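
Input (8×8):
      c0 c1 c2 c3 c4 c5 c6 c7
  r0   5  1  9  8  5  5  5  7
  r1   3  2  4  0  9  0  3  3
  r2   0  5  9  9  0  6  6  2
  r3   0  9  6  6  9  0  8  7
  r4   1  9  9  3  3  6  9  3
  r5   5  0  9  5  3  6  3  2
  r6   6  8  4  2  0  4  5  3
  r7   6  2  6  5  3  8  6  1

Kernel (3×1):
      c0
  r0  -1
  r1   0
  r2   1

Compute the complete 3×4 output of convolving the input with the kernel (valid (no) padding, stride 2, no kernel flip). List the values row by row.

-5 0 -5 1
1 0 3 3
5 -5 -3 -4

Output[0,0]: The receptive field on the input at this output position is [5 / 3 / 0]. Elementwise product with the kernel and sum: 5·-1 + 0·1.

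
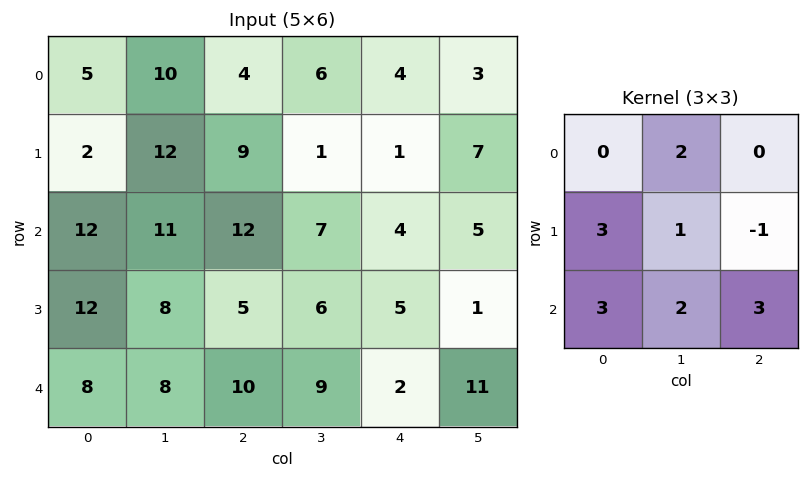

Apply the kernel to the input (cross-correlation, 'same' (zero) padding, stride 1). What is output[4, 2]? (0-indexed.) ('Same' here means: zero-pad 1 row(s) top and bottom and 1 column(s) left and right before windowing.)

35

The receptive field on the zero-padded input at this output position is [8 5 6 / 8 10 9 / 0 0 0]. Elementwise product with the kernel and sum: 5·2 + 8·3 + 10·1 + 9·-1 + 0·3 + 0·2 + 0·3.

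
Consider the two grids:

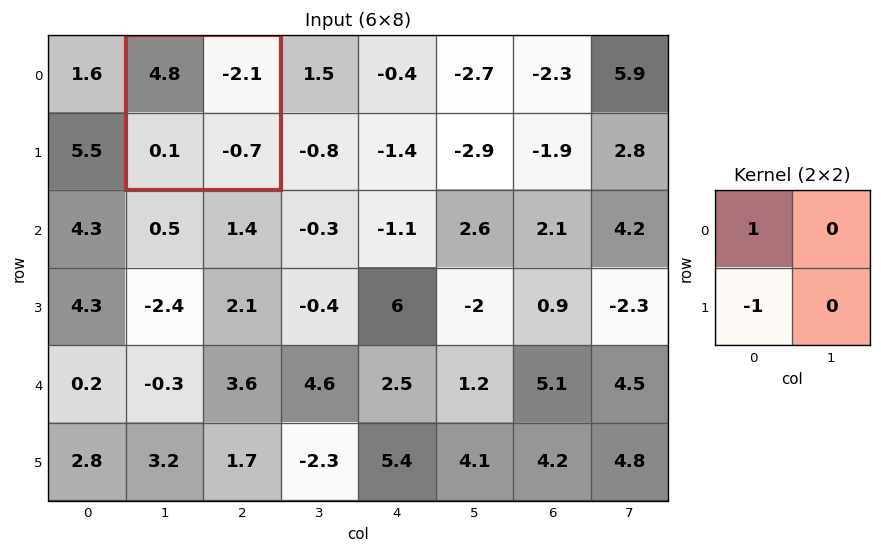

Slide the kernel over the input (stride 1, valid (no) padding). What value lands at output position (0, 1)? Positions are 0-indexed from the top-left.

4.7

The receptive field on the input at this output position is [4.8 -2.1 / 0.1 -0.7]. Elementwise product with the kernel and sum: 4.8·1 + 0.1·-1.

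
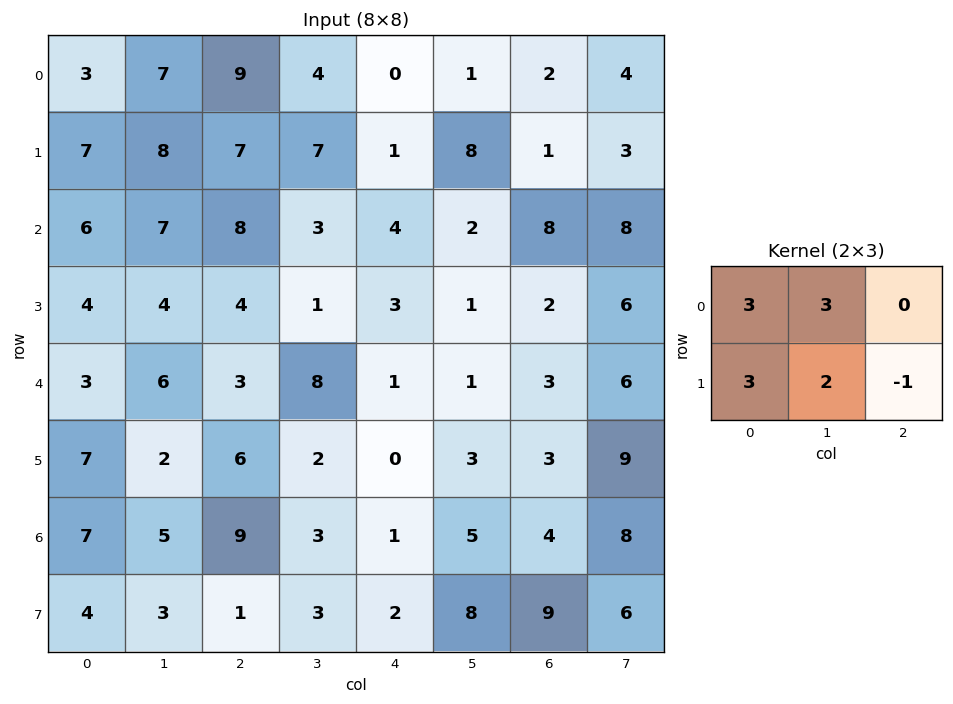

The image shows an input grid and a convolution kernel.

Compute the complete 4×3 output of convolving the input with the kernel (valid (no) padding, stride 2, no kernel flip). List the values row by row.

60 73 21
55 44 27
46 55 9
53 43 31

Output[0,0]: The receptive field on the input at this output position is [3 7 9 / 7 8 7]. Elementwise product with the kernel and sum: 3·3 + 7·3 + 7·3 + 8·2 + 7·-1.
Output[0,1]: The receptive field on the input at this output position is [9 4 0 / 7 7 1]. Elementwise product with the kernel and sum: 9·3 + 4·3 + 7·3 + 7·2 + 1·-1.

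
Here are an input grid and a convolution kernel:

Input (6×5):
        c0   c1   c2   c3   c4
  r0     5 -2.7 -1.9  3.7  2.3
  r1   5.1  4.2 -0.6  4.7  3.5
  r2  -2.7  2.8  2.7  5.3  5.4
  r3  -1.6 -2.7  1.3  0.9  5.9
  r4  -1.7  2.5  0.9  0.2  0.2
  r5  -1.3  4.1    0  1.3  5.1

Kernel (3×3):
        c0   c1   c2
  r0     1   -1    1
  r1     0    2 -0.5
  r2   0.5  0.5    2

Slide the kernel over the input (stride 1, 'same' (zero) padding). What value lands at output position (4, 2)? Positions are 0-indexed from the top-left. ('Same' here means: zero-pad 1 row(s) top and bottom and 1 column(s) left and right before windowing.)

3.25

The receptive field on the zero-padded input at this output position is [-2.7 1.3 0.9 / 2.5 0.9 0.2 / 4.1 0 1.3]. Elementwise product with the kernel and sum: -2.7·1 + 1.3·-1 + 0.9·1 + 0.9·2 + 0.2·-0.5 + 4.1·0.5 + 0·0.5 + 1.3·2.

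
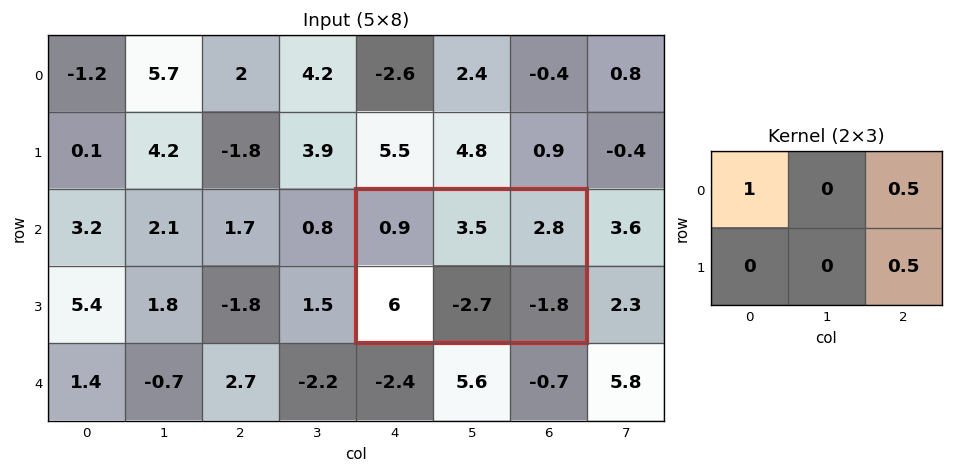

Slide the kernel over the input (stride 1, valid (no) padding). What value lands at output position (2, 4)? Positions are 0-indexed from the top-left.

The receptive field on the input at this output position is [0.9 3.5 2.8 / 6 -2.7 -1.8]. Elementwise product with the kernel and sum: 0.9·1 + 2.8·0.5 + -1.8·0.5.

1.4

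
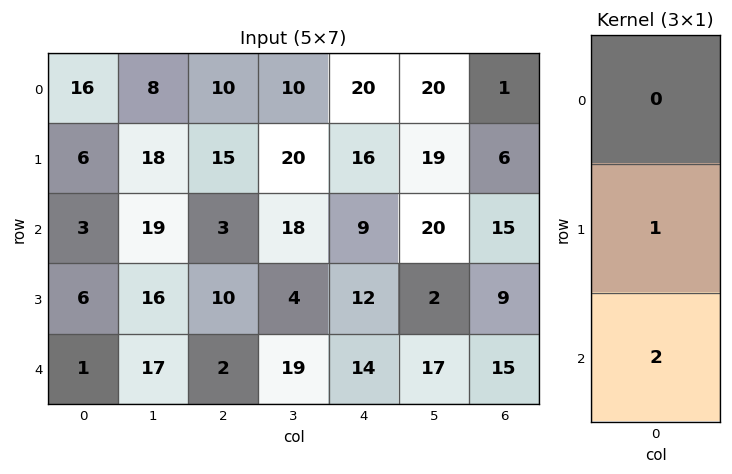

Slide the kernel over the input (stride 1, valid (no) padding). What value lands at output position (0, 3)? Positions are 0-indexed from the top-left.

The receptive field on the input at this output position is [10 / 20 / 18]. Elementwise product with the kernel and sum: 20·1 + 18·2.

56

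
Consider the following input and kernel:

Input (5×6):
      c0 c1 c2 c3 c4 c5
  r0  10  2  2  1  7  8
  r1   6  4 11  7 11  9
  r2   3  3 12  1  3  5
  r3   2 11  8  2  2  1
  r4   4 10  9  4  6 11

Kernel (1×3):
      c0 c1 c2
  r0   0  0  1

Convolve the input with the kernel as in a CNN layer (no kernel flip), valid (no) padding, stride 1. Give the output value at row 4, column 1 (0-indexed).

The receptive field on the input at this output position is [10 9 4]. Elementwise product with the kernel and sum: 4·1.

4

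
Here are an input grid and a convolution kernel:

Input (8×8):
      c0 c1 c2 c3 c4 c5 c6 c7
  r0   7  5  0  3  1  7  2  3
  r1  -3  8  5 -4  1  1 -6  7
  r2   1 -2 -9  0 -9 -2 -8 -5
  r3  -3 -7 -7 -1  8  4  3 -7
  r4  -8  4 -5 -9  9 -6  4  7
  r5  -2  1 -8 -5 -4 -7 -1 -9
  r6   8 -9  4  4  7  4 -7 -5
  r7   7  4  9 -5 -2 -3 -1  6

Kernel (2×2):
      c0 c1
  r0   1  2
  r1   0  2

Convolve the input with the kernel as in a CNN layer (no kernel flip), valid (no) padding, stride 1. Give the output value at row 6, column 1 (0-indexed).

The receptive field on the input at this output position is [-9 4 / 4 9]. Elementwise product with the kernel and sum: -9·1 + 4·2 + 9·2.

17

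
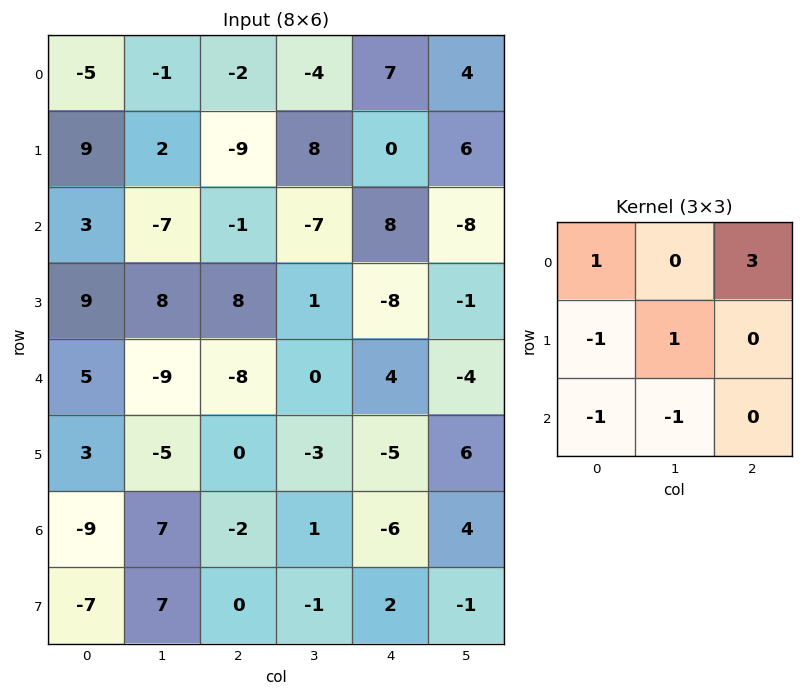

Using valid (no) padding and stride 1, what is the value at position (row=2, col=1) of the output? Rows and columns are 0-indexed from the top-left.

The receptive field on the input at this output position is [-7 -1 -7 / 8 8 1 / -9 -8 0]. Elementwise product with the kernel and sum: -7·1 + -7·3 + 8·-1 + 8·1 + -9·-1 + -8·-1.

-11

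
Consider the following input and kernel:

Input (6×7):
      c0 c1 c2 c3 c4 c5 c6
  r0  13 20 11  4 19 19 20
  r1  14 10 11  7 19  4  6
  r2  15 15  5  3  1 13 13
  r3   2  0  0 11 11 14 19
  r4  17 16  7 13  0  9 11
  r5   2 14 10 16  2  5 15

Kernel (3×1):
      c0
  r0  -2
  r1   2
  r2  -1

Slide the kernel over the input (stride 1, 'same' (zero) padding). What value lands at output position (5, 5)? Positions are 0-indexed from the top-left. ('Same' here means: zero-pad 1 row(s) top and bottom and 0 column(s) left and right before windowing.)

The receptive field on the zero-padded input at this output position is [9 / 5 / 0]. Elementwise product with the kernel and sum: 9·-2 + 5·2 + 0·-1.

-8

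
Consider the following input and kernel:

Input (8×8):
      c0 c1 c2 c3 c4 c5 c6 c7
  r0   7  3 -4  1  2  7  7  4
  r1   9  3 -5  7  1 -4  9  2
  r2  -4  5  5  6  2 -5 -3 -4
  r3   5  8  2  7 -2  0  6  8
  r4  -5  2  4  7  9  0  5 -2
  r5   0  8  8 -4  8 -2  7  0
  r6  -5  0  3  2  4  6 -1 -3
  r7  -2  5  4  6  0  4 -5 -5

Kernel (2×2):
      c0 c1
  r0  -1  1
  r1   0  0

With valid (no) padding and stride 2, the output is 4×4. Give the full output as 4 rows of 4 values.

Output[0,0]: The receptive field on the input at this output position is [7 3 / 9 3]. Elementwise product with the kernel and sum: 7·-1 + 3·1.

-4 5 5 -3
9 1 -7 -1
7 3 -9 -7
5 -1 2 -2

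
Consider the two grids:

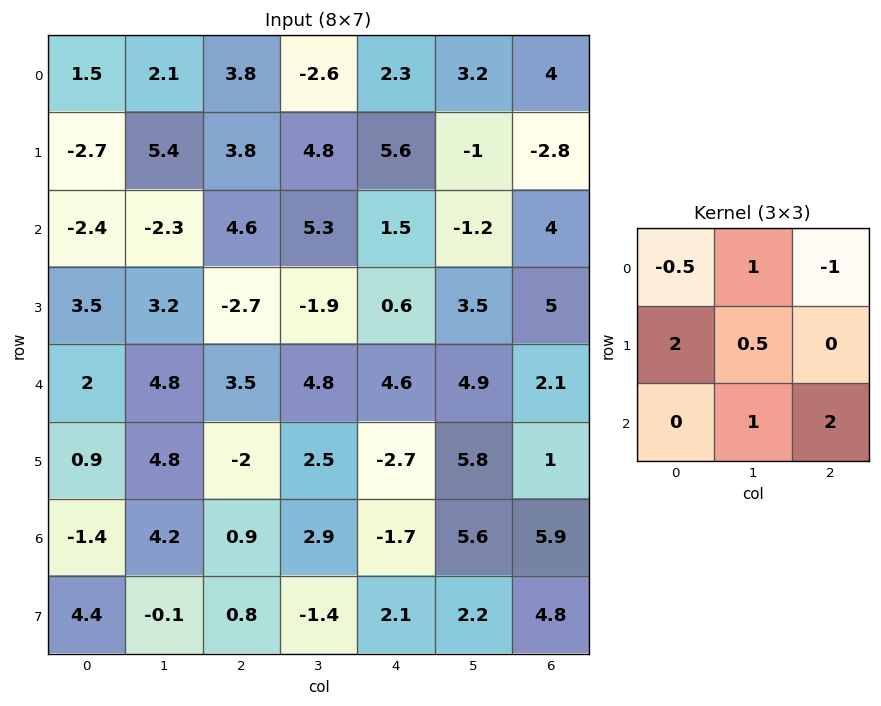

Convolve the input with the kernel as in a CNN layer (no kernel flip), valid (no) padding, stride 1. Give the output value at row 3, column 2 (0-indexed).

The receptive field on the input at this output position is [-2.7 -1.9 0.6 / 3.5 4.8 4.6 / -2 2.5 -2.7]. Elementwise product with the kernel and sum: -2.7·-0.5 + -1.9·1 + 0.6·-1 + 3.5·2 + 4.8·0.5 + 2.5·1 + -2.7·2.

5.35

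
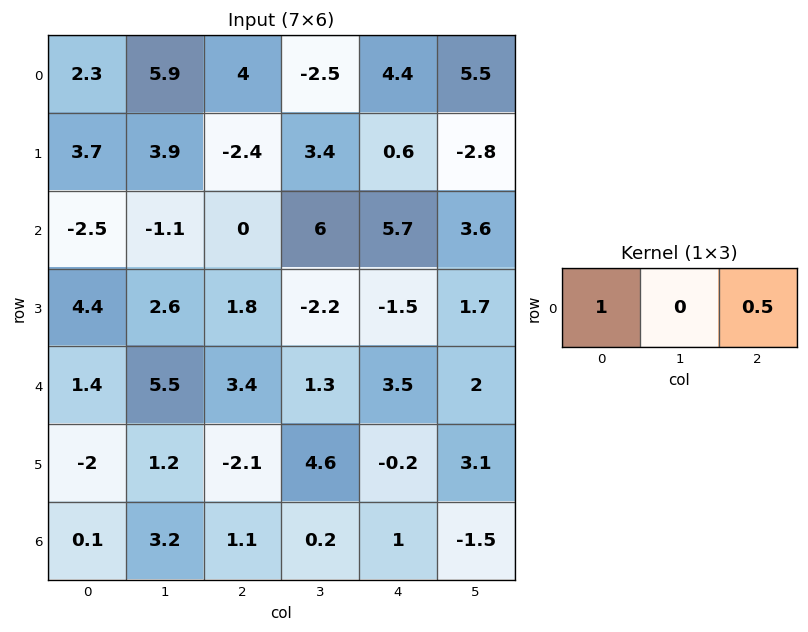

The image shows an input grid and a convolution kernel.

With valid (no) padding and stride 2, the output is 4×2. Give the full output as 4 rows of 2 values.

4.3 6.2
-2.5 2.85
3.1 5.15
0.65 1.6

Output[0,0]: The receptive field on the input at this output position is [2.3 5.9 4]. Elementwise product with the kernel and sum: 2.3·1 + 4·0.5.
Output[0,1]: The receptive field on the input at this output position is [4 -2.5 4.4]. Elementwise product with the kernel and sum: 4·1 + 4.4·0.5.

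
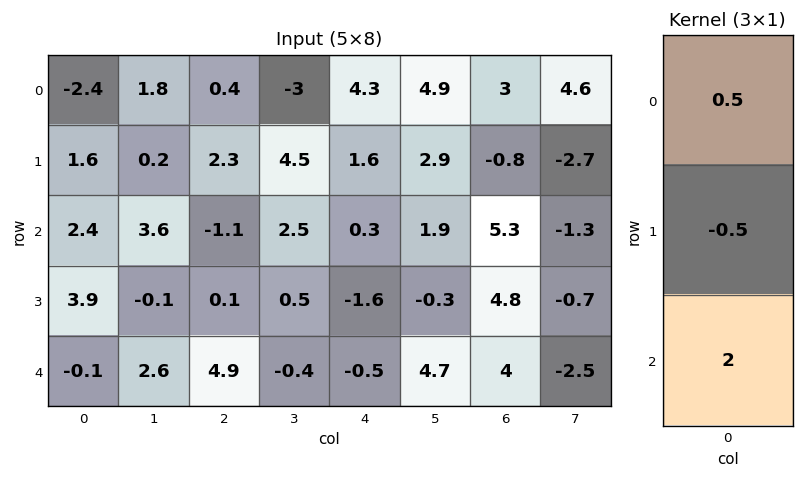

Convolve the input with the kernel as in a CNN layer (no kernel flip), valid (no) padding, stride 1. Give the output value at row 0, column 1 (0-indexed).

8

The receptive field on the input at this output position is [1.8 / 0.2 / 3.6]. Elementwise product with the kernel and sum: 1.8·0.5 + 0.2·-0.5 + 3.6·2.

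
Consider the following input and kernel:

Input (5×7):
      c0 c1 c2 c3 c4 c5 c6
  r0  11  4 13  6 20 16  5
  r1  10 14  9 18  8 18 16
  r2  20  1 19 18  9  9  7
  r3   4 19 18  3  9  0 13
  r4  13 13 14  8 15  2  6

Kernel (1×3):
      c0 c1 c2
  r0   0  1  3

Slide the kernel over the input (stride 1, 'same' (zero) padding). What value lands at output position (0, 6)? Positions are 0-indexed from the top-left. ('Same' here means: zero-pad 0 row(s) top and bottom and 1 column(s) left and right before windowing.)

5

The receptive field on the zero-padded input at this output position is [16 5 0]. Elementwise product with the kernel and sum: 5·1 + 0·3.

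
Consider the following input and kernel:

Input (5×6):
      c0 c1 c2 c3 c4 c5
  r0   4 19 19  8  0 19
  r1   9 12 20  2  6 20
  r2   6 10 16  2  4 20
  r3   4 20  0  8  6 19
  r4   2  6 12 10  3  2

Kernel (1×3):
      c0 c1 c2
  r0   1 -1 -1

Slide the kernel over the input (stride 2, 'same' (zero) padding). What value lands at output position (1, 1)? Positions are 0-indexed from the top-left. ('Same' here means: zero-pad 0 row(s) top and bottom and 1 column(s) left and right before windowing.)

-8

The receptive field on the zero-padded input at this output position is [10 16 2]. Elementwise product with the kernel and sum: 10·1 + 16·-1 + 2·-1.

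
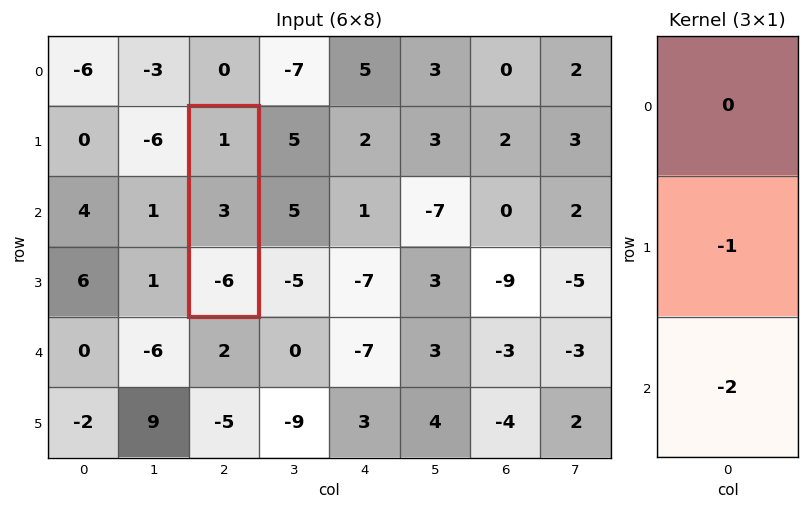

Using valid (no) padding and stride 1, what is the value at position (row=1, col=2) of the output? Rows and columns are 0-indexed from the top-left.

The receptive field on the input at this output position is [1 / 3 / -6]. Elementwise product with the kernel and sum: 3·-1 + -6·-2.

9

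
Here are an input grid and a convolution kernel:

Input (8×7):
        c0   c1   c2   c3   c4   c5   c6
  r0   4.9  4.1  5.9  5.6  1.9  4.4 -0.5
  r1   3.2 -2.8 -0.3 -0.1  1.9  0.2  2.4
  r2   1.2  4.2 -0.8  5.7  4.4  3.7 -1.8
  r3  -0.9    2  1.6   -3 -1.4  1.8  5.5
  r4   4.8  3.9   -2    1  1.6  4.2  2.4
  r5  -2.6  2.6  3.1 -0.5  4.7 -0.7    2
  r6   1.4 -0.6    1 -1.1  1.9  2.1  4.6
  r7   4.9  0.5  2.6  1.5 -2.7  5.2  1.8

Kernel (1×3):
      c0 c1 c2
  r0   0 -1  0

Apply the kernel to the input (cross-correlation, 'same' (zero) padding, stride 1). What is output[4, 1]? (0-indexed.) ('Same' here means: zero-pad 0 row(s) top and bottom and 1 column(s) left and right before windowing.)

-3.9

The receptive field on the zero-padded input at this output position is [4.8 3.9 -2]. Elementwise product with the kernel and sum: 3.9·-1.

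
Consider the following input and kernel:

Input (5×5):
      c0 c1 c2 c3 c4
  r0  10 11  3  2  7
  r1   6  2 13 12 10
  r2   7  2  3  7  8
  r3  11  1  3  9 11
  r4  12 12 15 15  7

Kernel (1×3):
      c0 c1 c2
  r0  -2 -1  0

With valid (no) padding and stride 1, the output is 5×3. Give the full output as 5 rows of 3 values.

Output[0,0]: The receptive field on the input at this output position is [10 11 3]. Elementwise product with the kernel and sum: 10·-2 + 11·-1.
Output[0,1]: The receptive field on the input at this output position is [11 3 2]. Elementwise product with the kernel and sum: 11·-2 + 3·-1.

-31 -25 -8
-14 -17 -38
-16 -7 -13
-23 -5 -15
-36 -39 -45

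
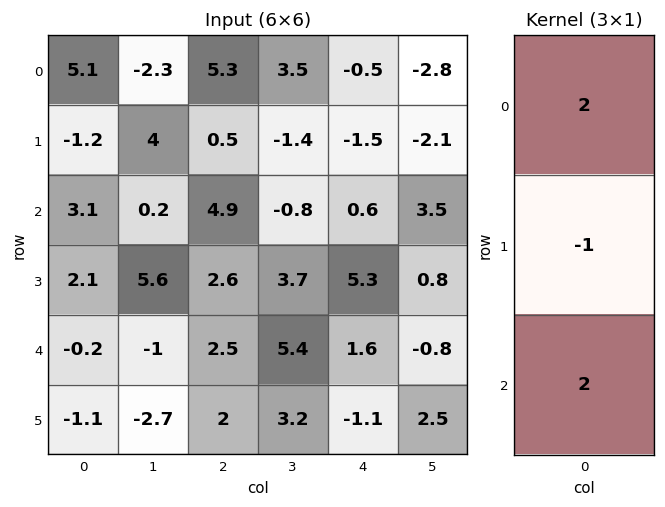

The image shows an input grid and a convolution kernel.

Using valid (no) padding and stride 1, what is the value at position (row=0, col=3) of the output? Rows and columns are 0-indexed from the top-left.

The receptive field on the input at this output position is [3.5 / -1.4 / -0.8]. Elementwise product with the kernel and sum: 3.5·2 + -1.4·-1 + -0.8·2.

6.8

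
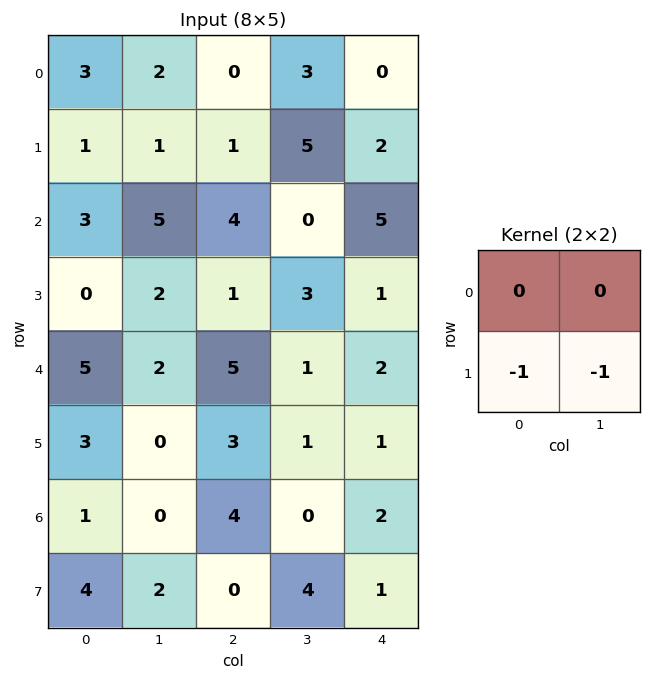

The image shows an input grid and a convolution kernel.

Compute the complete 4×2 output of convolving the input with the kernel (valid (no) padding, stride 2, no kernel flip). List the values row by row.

Output[0,0]: The receptive field on the input at this output position is [3 2 / 1 1]. Elementwise product with the kernel and sum: 1·-1 + 1·-1.

-2 -6
-2 -4
-3 -4
-6 -4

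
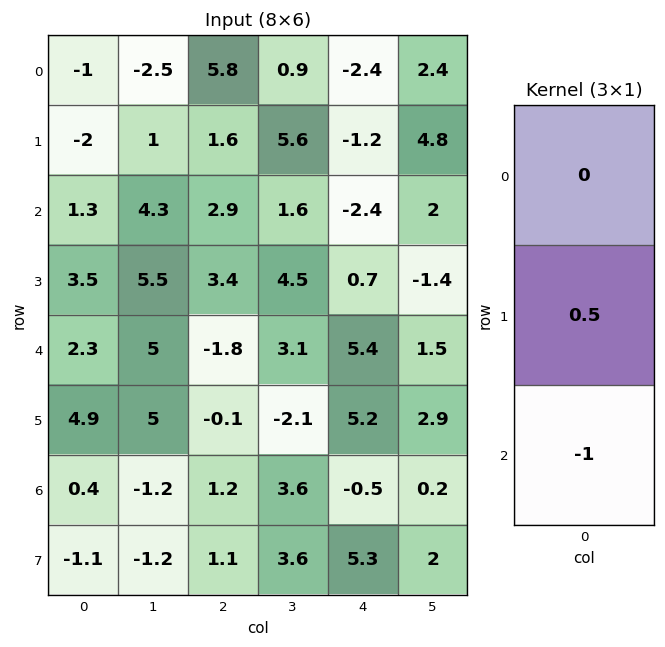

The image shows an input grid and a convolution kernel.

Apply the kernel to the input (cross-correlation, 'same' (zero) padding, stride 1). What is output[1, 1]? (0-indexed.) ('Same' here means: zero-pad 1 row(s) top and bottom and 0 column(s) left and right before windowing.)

-3.8

The receptive field on the zero-padded input at this output position is [-2.5 / 1 / 4.3]. Elementwise product with the kernel and sum: 1·0.5 + 4.3·-1.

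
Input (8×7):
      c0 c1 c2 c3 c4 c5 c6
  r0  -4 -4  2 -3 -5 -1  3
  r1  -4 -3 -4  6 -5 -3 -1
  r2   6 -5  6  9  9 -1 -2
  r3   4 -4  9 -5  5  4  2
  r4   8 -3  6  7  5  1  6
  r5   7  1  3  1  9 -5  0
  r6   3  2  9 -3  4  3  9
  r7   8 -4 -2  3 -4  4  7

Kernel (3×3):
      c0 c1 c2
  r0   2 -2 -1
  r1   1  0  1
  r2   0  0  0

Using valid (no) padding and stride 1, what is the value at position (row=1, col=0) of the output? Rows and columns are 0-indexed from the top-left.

The receptive field on the input at this output position is [-4 -3 -4 / 6 -5 6 / 4 -4 9]. Elementwise product with the kernel and sum: -4·2 + -3·-2 + -4·-1 + 6·1 + 6·1.

14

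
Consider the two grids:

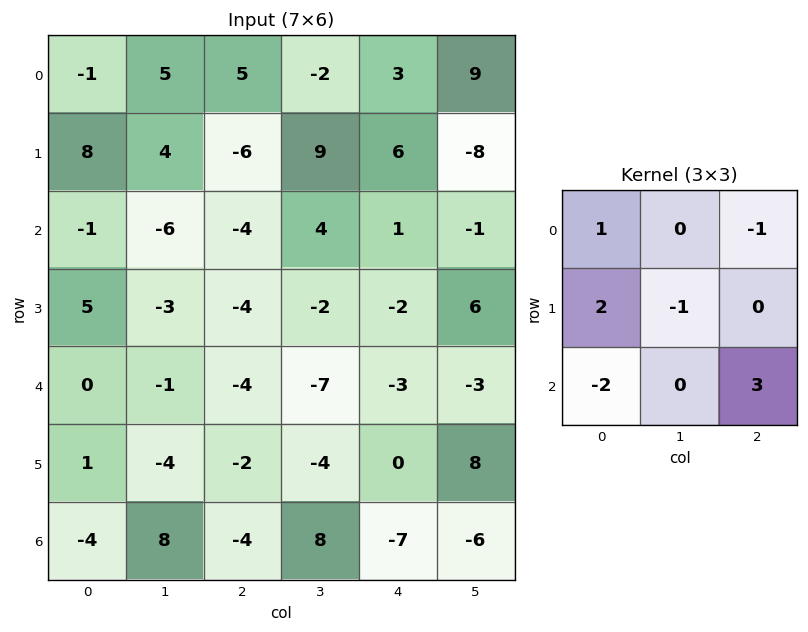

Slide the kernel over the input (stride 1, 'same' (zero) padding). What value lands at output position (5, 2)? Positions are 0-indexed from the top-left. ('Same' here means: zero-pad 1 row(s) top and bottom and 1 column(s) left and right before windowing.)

8

The receptive field on the zero-padded input at this output position is [-1 -4 -7 / -4 -2 -4 / 8 -4 8]. Elementwise product with the kernel and sum: -1·1 + -7·-1 + -4·2 + -2·-1 + 8·-2 + 8·3.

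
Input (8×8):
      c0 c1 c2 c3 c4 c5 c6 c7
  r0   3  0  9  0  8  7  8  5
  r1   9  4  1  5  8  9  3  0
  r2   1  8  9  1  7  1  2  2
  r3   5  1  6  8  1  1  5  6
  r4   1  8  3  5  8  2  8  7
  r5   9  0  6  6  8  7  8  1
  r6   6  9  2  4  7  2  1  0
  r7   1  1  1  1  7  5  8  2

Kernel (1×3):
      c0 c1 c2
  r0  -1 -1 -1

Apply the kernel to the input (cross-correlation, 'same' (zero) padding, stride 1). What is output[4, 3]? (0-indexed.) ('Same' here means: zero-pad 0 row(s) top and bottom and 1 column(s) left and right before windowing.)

The receptive field on the zero-padded input at this output position is [3 5 8]. Elementwise product with the kernel and sum: 3·-1 + 5·-1 + 8·-1.

-16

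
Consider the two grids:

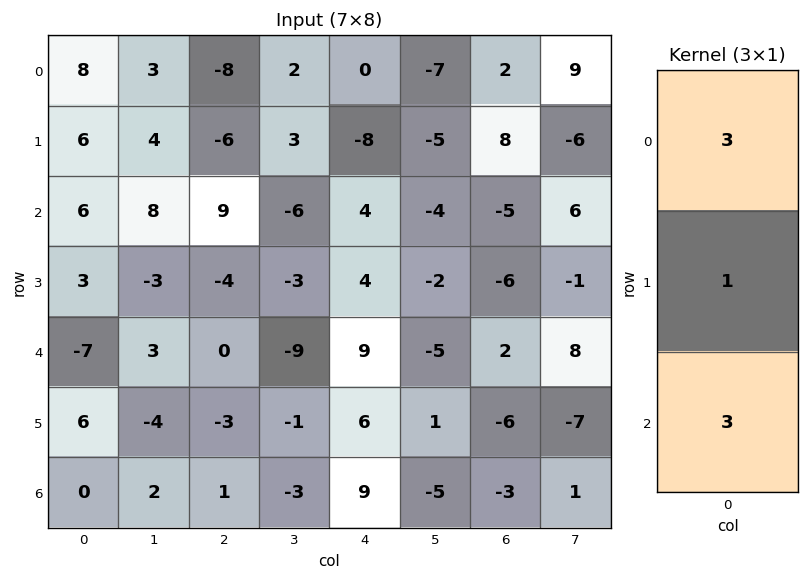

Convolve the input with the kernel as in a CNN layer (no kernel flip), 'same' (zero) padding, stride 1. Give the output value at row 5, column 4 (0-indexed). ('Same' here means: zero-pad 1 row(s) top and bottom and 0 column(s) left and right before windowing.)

60

The receptive field on the zero-padded input at this output position is [9 / 6 / 9]. Elementwise product with the kernel and sum: 9·3 + 6·1 + 9·3.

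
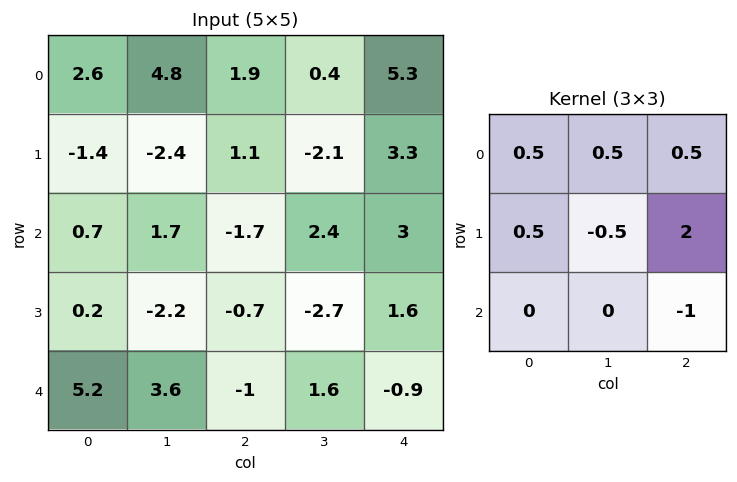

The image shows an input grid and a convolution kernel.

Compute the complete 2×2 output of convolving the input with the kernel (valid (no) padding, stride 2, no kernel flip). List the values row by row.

Output[0,0]: The receptive field on the input at this output position is [2.6 4.8 1.9 / -1.4 -2.4 1.1 / 0.7 1.7 -1.7]. Elementwise product with the kernel and sum: 2.6·0.5 + 4.8·0.5 + 1.9·0.5 + -1.4·0.5 + -2.4·-0.5 + 1.1·2 + -1.7·-1.

9.05 9
1.15 6.95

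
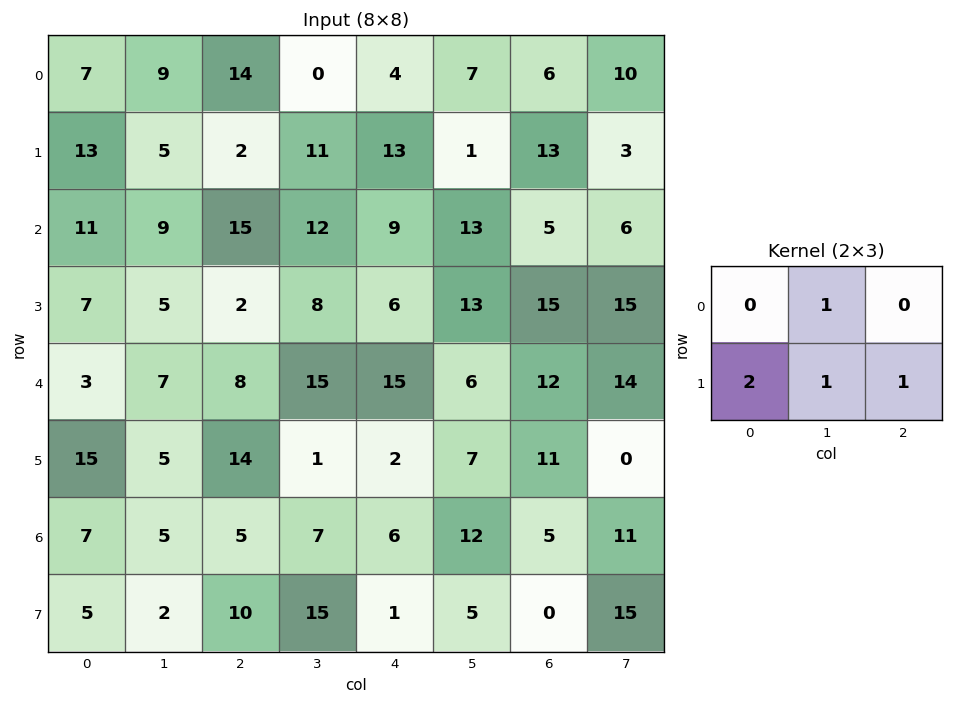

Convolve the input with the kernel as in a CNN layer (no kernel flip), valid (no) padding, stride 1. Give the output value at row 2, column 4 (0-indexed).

53

The receptive field on the input at this output position is [9 13 5 / 6 13 15]. Elementwise product with the kernel and sum: 13·1 + 6·2 + 13·1 + 15·1.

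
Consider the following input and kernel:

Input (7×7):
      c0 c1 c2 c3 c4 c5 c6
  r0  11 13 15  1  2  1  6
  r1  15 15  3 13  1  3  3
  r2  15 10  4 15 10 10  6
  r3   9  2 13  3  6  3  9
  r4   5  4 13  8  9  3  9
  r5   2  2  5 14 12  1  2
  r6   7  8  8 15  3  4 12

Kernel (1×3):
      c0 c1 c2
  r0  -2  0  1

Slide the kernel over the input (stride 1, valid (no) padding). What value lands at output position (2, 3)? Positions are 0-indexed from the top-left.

-20

The receptive field on the input at this output position is [15 10 10]. Elementwise product with the kernel and sum: 15·-2 + 10·1.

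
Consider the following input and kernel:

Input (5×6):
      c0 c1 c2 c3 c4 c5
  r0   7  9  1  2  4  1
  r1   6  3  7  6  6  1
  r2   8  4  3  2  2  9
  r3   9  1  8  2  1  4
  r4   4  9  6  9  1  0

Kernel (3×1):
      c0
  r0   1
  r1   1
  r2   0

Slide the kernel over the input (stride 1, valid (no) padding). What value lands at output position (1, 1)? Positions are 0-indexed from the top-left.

7

The receptive field on the input at this output position is [3 / 4 / 1]. Elementwise product with the kernel and sum: 3·1 + 4·1.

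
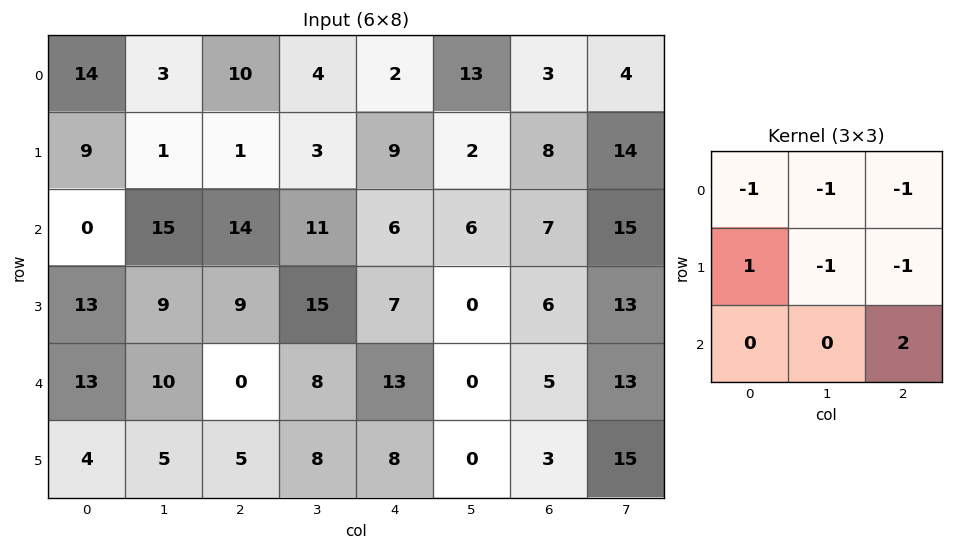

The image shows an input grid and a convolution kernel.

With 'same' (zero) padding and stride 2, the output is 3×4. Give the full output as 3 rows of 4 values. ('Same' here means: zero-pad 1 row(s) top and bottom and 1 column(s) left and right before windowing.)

-15 -5 -7 34
-7 15 -15 -14
-35 -15 -27 -7

Output[0,0]: The receptive field on the zero-padded input at this output position is [0 0 0 / 0 14 3 / 0 9 1]. Elementwise product with the kernel and sum: 0·-1 + 0·-1 + 0·-1 + 0·1 + 14·-1 + 3·-1 + 1·2.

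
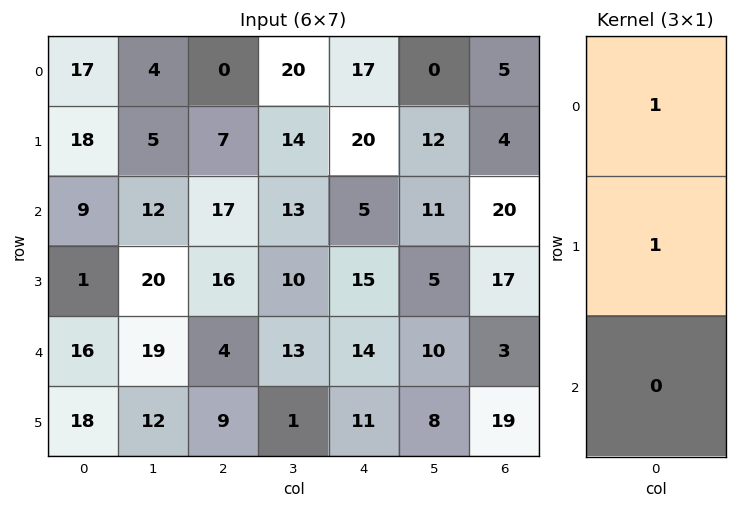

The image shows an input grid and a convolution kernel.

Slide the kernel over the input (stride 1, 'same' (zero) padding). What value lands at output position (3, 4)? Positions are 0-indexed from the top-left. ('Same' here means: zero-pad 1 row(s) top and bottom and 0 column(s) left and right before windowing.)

20

The receptive field on the zero-padded input at this output position is [5 / 15 / 14]. Elementwise product with the kernel and sum: 5·1 + 15·1.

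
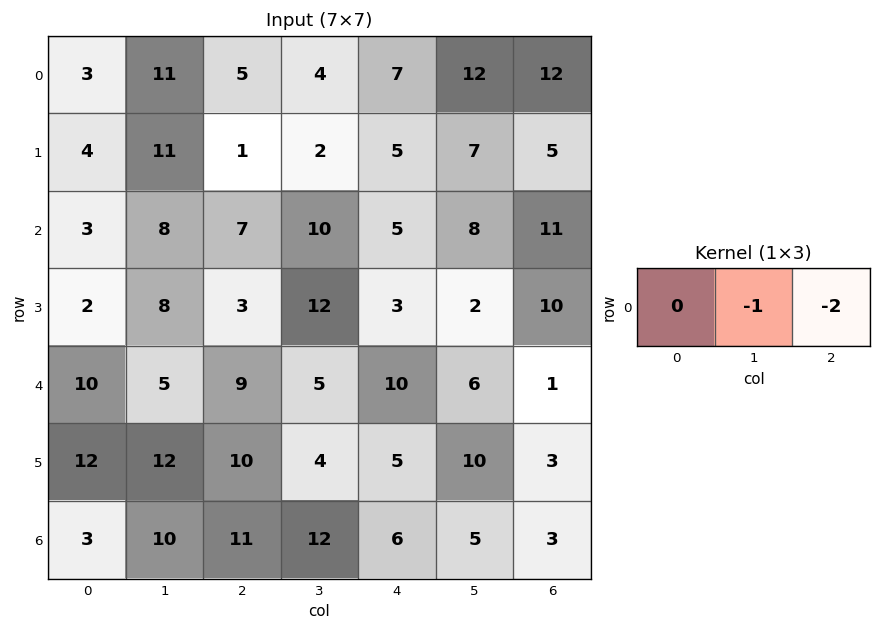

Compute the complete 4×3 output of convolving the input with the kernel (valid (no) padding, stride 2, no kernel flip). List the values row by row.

-21 -18 -36
-22 -20 -30
-23 -25 -8
-32 -24 -11

Output[0,0]: The receptive field on the input at this output position is [3 11 5]. Elementwise product with the kernel and sum: 11·-1 + 5·-2.
Output[0,1]: The receptive field on the input at this output position is [5 4 7]. Elementwise product with the kernel and sum: 4·-1 + 7·-2.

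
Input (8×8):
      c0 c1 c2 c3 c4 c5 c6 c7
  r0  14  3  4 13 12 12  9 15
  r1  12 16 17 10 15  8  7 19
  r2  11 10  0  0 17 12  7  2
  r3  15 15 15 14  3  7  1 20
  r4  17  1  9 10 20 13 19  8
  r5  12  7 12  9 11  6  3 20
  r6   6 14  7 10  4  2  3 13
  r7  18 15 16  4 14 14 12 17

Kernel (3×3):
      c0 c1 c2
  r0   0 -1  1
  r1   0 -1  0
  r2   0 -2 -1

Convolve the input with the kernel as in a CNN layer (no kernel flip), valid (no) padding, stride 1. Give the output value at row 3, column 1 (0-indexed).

-43

The receptive field on the input at this output position is [15 15 14 / 1 9 10 / 7 12 9]. Elementwise product with the kernel and sum: 15·-1 + 14·1 + 9·-1 + 12·-2 + 9·-1.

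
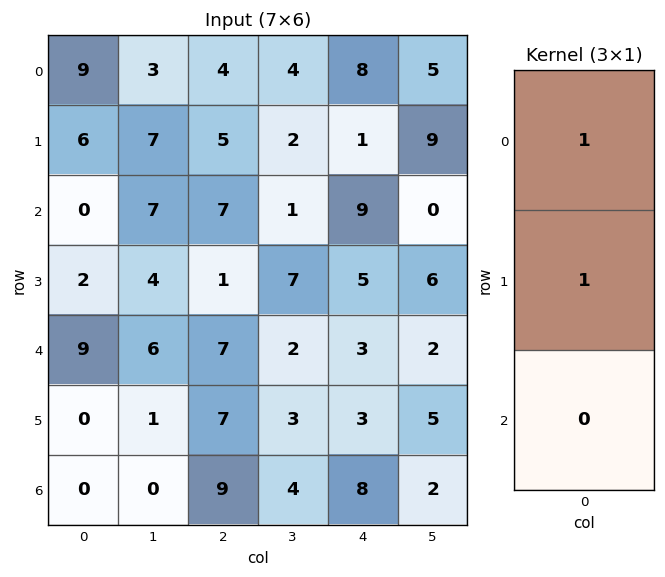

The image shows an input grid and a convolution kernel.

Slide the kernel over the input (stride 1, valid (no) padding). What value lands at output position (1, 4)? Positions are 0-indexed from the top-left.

10

The receptive field on the input at this output position is [1 / 9 / 5]. Elementwise product with the kernel and sum: 1·1 + 9·1.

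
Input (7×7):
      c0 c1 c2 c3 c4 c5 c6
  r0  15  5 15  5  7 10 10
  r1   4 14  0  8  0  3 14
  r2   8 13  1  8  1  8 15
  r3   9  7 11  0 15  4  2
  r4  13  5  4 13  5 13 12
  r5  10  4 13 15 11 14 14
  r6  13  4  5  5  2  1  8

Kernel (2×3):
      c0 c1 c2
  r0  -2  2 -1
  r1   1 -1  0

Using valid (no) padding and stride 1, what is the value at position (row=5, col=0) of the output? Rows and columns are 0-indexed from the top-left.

The receptive field on the input at this output position is [10 4 13 / 13 4 5]. Elementwise product with the kernel and sum: 10·-2 + 4·2 + 13·-1 + 13·1 + 4·-1.

-16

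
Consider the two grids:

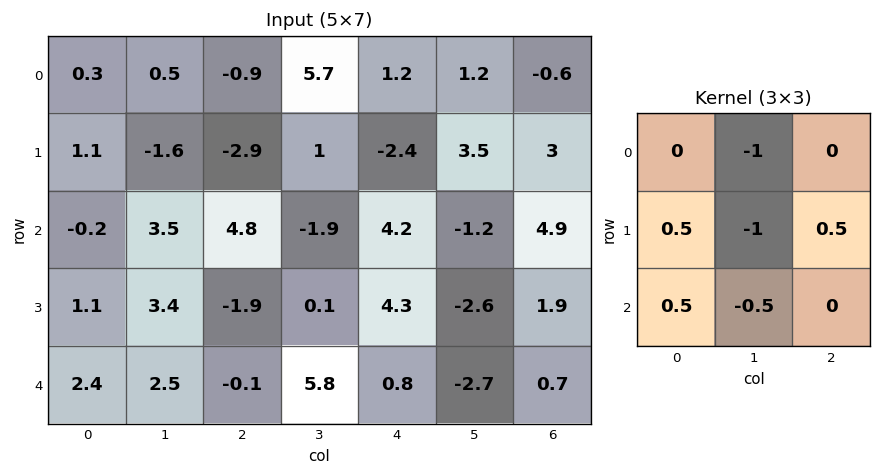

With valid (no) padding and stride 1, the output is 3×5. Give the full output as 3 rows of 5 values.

Output[0,0]: The receptive field on the input at this output position is [0.3 0.5 -0.9 / 1.1 -1.6 -2.9 / -0.2 3.5 4.8]. Elementwise product with the kernel and sum: 0.5·-1 + 1.1·0.5 + -1.6·-1 + -2.9·0.5 + -0.2·0.5 + 3.5·-0.5.

-1.65 2.85 -6 0.4 -1.7
-0.75 1.55 4.4 -5.45 5.7
-7.35 0.15 0.05 -7.25 8.65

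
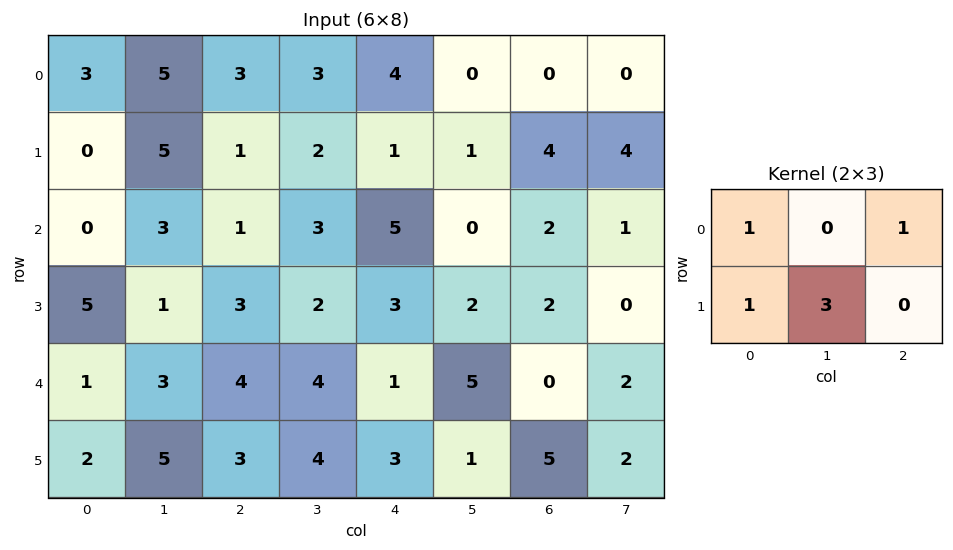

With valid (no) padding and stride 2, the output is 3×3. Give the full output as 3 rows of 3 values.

21 14 8
9 15 16
22 20 7

Output[0,0]: The receptive field on the input at this output position is [3 5 3 / 0 5 1]. Elementwise product with the kernel and sum: 3·1 + 3·1 + 0·1 + 5·3.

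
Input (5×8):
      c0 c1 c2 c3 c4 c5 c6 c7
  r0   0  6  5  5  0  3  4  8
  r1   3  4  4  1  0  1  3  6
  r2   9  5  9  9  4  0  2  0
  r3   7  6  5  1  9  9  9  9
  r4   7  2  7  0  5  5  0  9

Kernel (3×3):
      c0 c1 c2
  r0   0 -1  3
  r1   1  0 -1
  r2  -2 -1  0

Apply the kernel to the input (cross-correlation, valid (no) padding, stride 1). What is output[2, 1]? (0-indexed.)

The receptive field on the input at this output position is [5 9 9 / 6 5 1 / 2 7 0]. Elementwise product with the kernel and sum: 9·-1 + 9·3 + 6·1 + 1·-1 + 2·-2 + 7·-1.

12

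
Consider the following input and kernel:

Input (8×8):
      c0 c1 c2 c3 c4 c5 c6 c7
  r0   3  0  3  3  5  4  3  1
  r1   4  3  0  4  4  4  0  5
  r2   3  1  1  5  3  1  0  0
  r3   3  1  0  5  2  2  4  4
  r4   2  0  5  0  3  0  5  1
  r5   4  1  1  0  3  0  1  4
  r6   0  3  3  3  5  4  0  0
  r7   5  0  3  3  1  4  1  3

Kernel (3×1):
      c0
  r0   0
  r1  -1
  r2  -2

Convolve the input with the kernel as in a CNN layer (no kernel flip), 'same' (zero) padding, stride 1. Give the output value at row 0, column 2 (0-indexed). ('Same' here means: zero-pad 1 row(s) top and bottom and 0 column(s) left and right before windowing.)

The receptive field on the zero-padded input at this output position is [0 / 3 / 0]. Elementwise product with the kernel and sum: 3·-1 + 0·-2.

-3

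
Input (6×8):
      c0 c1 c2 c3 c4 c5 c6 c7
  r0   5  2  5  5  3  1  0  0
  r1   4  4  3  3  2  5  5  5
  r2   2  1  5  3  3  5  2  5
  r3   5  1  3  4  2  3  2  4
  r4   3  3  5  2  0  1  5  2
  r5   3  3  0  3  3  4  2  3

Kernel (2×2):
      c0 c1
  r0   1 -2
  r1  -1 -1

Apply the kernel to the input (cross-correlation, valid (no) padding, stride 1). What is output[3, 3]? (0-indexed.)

-2

The receptive field on the input at this output position is [4 2 / 2 0]. Elementwise product with the kernel and sum: 4·1 + 2·-2 + 2·-1 + 0·-1.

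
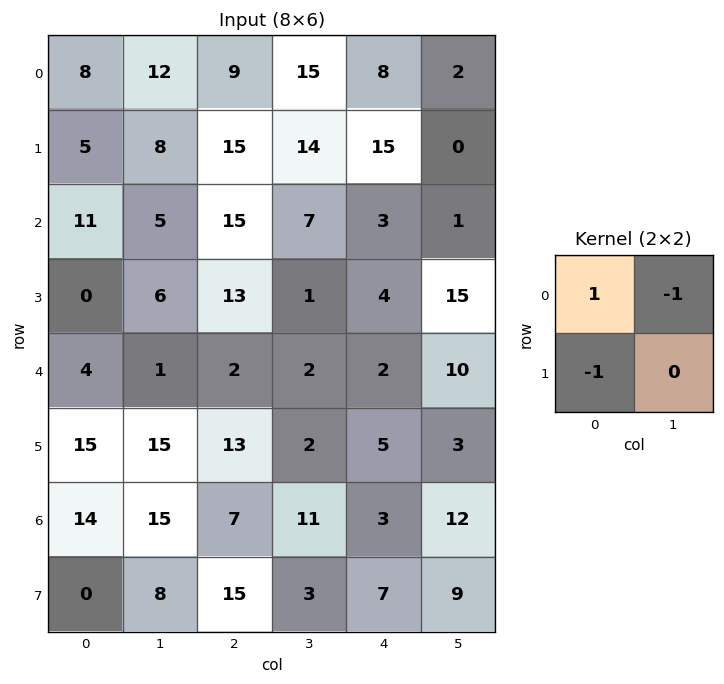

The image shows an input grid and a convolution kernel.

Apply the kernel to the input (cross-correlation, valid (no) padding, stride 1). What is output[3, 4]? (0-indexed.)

The receptive field on the input at this output position is [4 15 / 2 10]. Elementwise product with the kernel and sum: 4·1 + 15·-1 + 2·-1.

-13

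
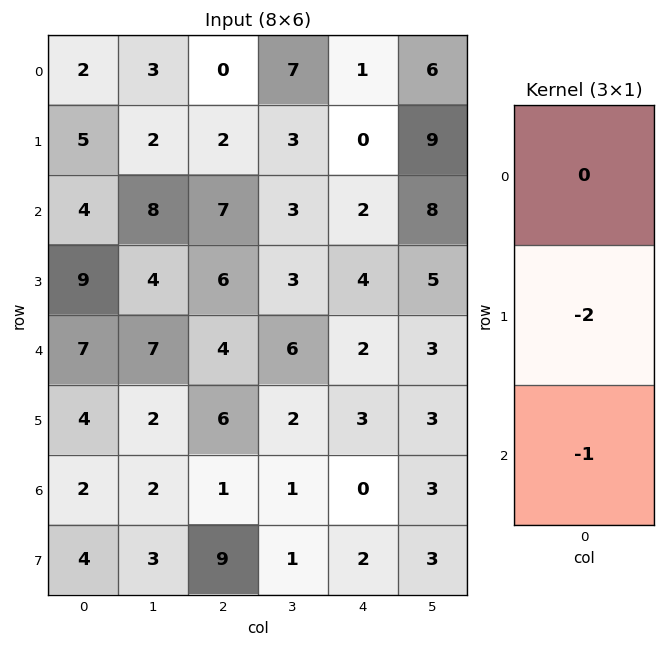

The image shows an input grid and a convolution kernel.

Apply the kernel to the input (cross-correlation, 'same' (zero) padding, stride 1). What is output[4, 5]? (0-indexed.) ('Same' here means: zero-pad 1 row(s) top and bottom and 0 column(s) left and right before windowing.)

-9

The receptive field on the zero-padded input at this output position is [5 / 3 / 3]. Elementwise product with the kernel and sum: 3·-2 + 3·-1.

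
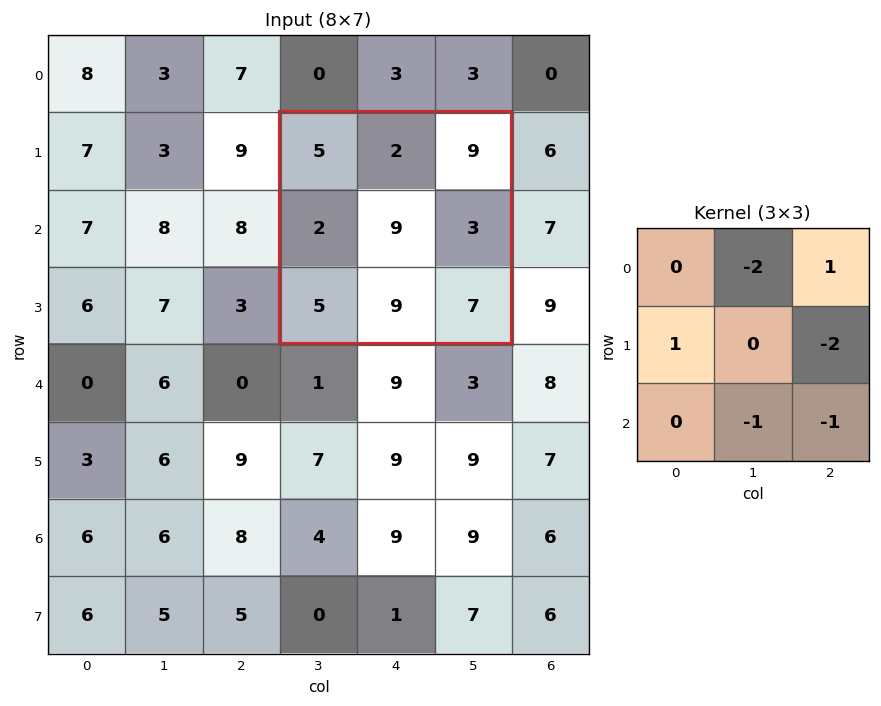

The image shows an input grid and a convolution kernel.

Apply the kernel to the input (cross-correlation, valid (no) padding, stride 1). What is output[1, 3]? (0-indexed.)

The receptive field on the input at this output position is [5 2 9 / 2 9 3 / 5 9 7]. Elementwise product with the kernel and sum: 2·-2 + 9·1 + 2·1 + 3·-2 + 9·-1 + 7·-1.

-15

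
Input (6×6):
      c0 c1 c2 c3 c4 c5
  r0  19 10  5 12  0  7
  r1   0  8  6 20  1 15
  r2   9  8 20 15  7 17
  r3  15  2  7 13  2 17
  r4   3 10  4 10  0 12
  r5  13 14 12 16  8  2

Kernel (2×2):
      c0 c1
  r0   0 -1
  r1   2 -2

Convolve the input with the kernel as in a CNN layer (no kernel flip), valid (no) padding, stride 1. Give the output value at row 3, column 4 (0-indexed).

The receptive field on the input at this output position is [2 17 / 0 12]. Elementwise product with the kernel and sum: 17·-1 + 0·2 + 12·-2.

-41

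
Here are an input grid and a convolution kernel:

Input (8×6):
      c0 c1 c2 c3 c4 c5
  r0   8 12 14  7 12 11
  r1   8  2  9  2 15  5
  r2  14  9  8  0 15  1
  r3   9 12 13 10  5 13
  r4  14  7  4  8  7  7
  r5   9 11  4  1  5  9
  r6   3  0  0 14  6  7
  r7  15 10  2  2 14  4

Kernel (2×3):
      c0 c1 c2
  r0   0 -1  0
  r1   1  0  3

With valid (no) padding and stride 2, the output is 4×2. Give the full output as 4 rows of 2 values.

23 47
39 28
14 11
21 30

Output[0,0]: The receptive field on the input at this output position is [8 12 14 / 8 2 9]. Elementwise product with the kernel and sum: 12·-1 + 8·1 + 9·3.
Output[0,1]: The receptive field on the input at this output position is [14 7 12 / 9 2 15]. Elementwise product with the kernel and sum: 7·-1 + 9·1 + 15·3.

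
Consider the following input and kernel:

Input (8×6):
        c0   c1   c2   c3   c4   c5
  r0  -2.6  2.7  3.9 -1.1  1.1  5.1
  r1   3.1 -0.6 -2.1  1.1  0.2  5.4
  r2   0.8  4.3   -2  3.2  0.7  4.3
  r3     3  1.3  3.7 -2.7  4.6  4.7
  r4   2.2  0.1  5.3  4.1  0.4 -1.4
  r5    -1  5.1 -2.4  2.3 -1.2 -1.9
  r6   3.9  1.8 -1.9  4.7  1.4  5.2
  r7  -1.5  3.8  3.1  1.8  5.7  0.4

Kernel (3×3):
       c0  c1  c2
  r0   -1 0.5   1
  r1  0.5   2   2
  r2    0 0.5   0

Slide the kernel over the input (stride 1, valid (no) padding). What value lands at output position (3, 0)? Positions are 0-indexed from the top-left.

15.8

The receptive field on the input at this output position is [3 1.3 3.7 / 2.2 0.1 5.3 / -1 5.1 -2.4]. Elementwise product with the kernel and sum: 3·-1 + 1.3·0.5 + 3.7·1 + 2.2·0.5 + 0.1·2 + 5.3·2 + 5.1·0.5.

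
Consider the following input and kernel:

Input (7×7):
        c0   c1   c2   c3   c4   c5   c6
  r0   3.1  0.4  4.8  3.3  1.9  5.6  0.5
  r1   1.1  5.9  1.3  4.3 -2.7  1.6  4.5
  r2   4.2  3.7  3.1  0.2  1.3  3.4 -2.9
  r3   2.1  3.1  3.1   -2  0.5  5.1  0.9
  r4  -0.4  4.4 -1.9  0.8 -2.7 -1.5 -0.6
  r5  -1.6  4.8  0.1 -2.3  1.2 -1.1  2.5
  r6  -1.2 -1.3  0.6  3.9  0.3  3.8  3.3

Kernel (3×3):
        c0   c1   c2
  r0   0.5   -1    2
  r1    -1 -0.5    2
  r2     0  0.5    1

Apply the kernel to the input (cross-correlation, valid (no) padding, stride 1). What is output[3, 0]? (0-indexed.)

1.05

The receptive field on the input at this output position is [2.1 3.1 3.1 / -0.4 4.4 -1.9 / -1.6 4.8 0.1]. Elementwise product with the kernel and sum: 2.1·0.5 + 3.1·-1 + 3.1·2 + -0.4·-1 + 4.4·-0.5 + -1.9·2 + 4.8·0.5 + 0.1·1.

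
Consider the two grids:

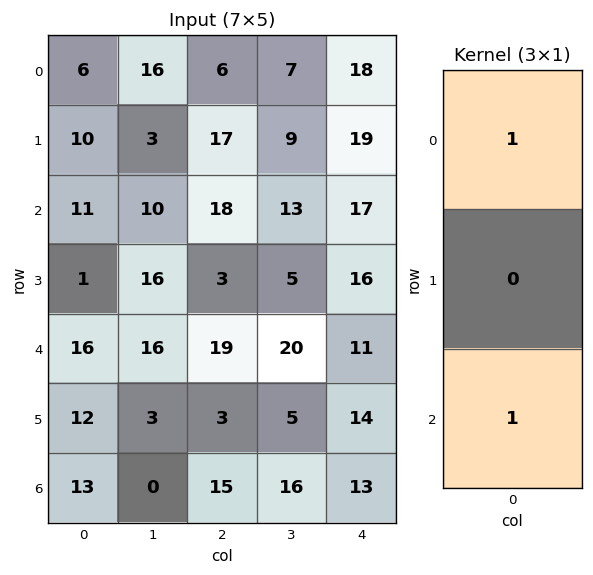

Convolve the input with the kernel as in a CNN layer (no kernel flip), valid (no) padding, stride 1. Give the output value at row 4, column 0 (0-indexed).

The receptive field on the input at this output position is [16 / 12 / 13]. Elementwise product with the kernel and sum: 16·1 + 13·1.

29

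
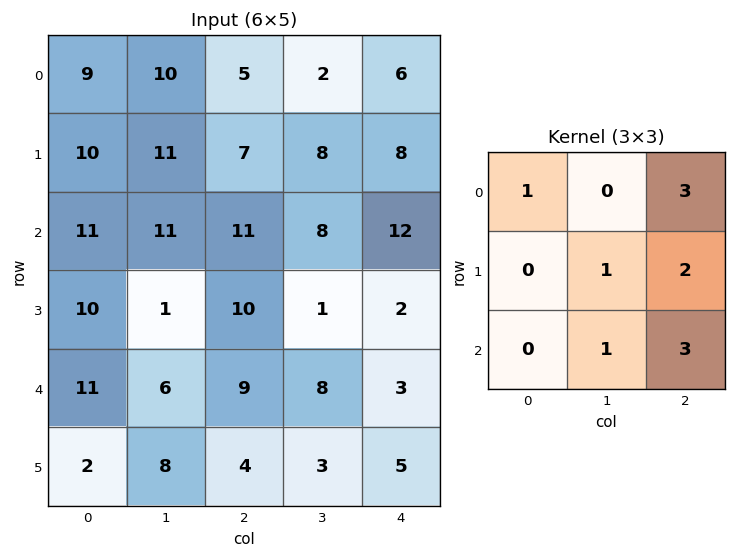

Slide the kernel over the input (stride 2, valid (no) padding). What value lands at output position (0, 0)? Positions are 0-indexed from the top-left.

The receptive field on the input at this output position is [9 10 5 / 10 11 7 / 11 11 11]. Elementwise product with the kernel and sum: 9·1 + 5·3 + 11·1 + 7·2 + 11·1 + 11·3.

93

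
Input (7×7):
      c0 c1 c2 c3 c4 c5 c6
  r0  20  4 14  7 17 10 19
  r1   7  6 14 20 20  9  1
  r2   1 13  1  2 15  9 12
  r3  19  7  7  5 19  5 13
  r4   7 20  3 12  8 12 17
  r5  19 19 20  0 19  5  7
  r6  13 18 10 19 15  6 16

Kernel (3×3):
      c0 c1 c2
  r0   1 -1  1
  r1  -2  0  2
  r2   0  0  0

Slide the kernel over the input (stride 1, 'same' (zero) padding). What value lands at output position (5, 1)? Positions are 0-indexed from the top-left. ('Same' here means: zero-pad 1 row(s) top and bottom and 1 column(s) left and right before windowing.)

The receptive field on the zero-padded input at this output position is [7 20 3 / 19 19 20 / 13 18 10]. Elementwise product with the kernel and sum: 7·1 + 20·-1 + 3·1 + 19·-2 + 20·2.

-8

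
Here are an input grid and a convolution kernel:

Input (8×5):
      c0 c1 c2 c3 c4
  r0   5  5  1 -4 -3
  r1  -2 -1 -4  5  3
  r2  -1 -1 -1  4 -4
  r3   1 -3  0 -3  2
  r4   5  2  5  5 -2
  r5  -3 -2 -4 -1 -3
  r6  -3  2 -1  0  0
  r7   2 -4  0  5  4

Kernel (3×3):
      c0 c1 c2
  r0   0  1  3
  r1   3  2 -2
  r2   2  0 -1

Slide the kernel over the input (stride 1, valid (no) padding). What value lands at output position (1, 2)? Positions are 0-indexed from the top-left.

25

The receptive field on the input at this output position is [-4 5 3 / -1 4 -4 / 0 -3 2]. Elementwise product with the kernel and sum: 5·1 + 3·3 + -1·3 + 4·2 + -4·-2 + 0·2 + 2·-1.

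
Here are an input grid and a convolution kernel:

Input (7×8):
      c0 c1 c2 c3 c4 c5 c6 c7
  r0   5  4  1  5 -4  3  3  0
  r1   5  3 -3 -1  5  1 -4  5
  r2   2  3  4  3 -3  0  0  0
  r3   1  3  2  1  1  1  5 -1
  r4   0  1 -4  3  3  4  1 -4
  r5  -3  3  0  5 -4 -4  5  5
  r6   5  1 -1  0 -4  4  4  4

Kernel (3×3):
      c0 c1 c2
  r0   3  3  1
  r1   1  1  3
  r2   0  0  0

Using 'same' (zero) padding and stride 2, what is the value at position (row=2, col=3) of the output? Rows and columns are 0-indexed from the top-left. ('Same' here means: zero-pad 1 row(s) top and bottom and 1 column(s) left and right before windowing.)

10

The receptive field on the zero-padded input at this output position is [1 5 -1 / 4 1 -4 / -4 5 5]. Elementwise product with the kernel and sum: 1·3 + 5·3 + -1·1 + 4·1 + 1·1 + -4·3.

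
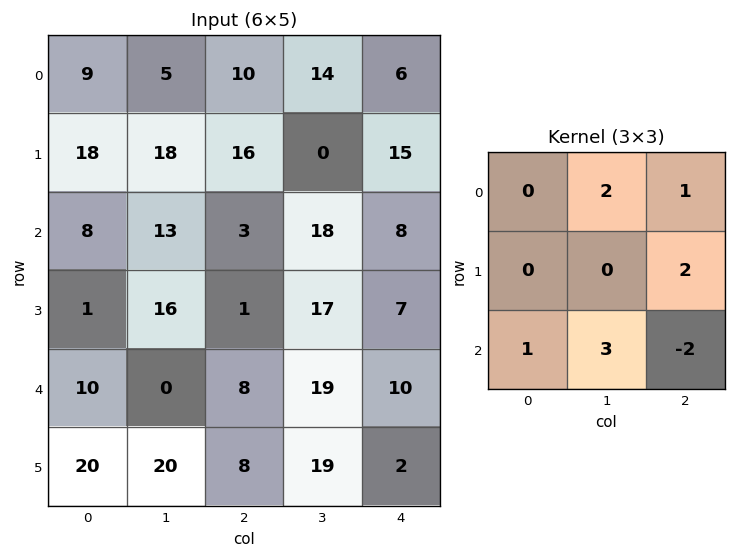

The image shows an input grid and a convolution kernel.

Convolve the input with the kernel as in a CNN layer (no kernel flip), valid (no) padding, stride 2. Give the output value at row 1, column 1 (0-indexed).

103

The receptive field on the input at this output position is [3 18 8 / 1 17 7 / 8 19 10]. Elementwise product with the kernel and sum: 18·2 + 8·1 + 7·2 + 8·1 + 19·3 + 10·-2.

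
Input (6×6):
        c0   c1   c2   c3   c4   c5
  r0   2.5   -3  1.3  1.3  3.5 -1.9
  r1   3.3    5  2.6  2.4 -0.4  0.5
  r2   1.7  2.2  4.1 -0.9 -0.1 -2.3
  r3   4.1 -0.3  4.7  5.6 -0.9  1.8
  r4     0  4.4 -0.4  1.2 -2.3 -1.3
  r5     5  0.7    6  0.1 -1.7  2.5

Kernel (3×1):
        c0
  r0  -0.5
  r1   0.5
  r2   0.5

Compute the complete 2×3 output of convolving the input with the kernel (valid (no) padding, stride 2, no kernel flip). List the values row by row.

Output[0,0]: The receptive field on the input at this output position is [2.5 / 3.3 / 1.7]. Elementwise product with the kernel and sum: 2.5·-0.5 + 3.3·0.5 + 1.7·0.5.
Output[0,1]: The receptive field on the input at this output position is [1.3 / 2.6 / 4.1]. Elementwise product with the kernel and sum: 1.3·-0.5 + 2.6·0.5 + 4.1·0.5.

1.25 2.7 -2
1.2 0.1 -1.55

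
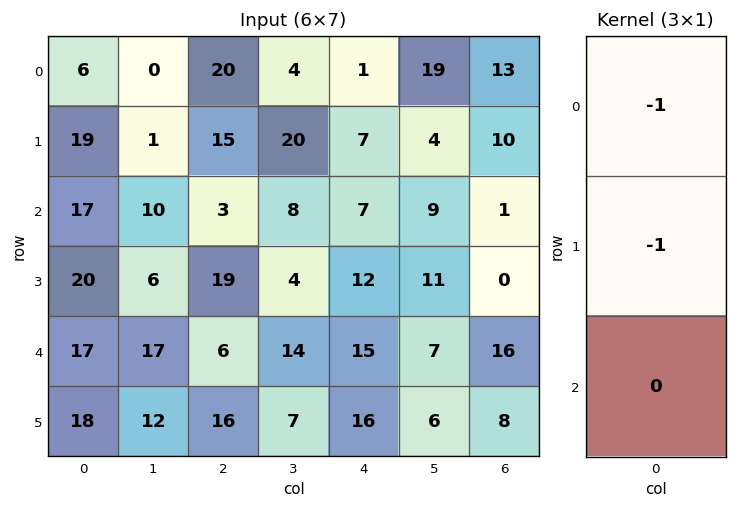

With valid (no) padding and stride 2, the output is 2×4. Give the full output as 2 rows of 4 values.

Output[0,0]: The receptive field on the input at this output position is [6 / 19 / 17]. Elementwise product with the kernel and sum: 6·-1 + 19·-1.

-25 -35 -8 -23
-37 -22 -19 -1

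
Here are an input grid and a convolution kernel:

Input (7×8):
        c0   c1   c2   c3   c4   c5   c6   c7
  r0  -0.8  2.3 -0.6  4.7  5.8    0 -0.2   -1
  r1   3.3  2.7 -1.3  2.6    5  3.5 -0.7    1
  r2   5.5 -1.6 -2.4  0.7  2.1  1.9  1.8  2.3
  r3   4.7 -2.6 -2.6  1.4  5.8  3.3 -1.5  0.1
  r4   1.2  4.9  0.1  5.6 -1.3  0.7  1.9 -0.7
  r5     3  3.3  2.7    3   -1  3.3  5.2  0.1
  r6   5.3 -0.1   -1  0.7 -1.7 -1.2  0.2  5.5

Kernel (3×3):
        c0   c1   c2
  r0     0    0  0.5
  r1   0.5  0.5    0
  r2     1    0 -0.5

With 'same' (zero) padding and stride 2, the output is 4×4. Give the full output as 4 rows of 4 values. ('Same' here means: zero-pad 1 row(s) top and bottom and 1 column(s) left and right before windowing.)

Output[0,0]: The receptive field on the zero-padded input at this output position is [0 0 0 / 0 -0.8 2.3 / 0 3.3 2.7]. Elementwise product with the kernel and sum: 0·0.5 + 0·0.5 + -0.8·0.5 + 0·1 + 2.7·-0.5.
Output[0,1]: The receptive field on the zero-padded input at this output position is [0 0 0 / 2.3 -0.6 4.7 / 2.7 -1.3 2.6]. Elementwise product with the kernel and sum: 0·0.5 + 2.3·0.5 + -0.6·0.5 + 2.7·1 + 2.6·-0.5.

-1.75 2.25 6.1 2.9
5.4 -4 2.9 5.6
-2.35 5 5.15 4.6
4.3 0.95 1.15 -0.45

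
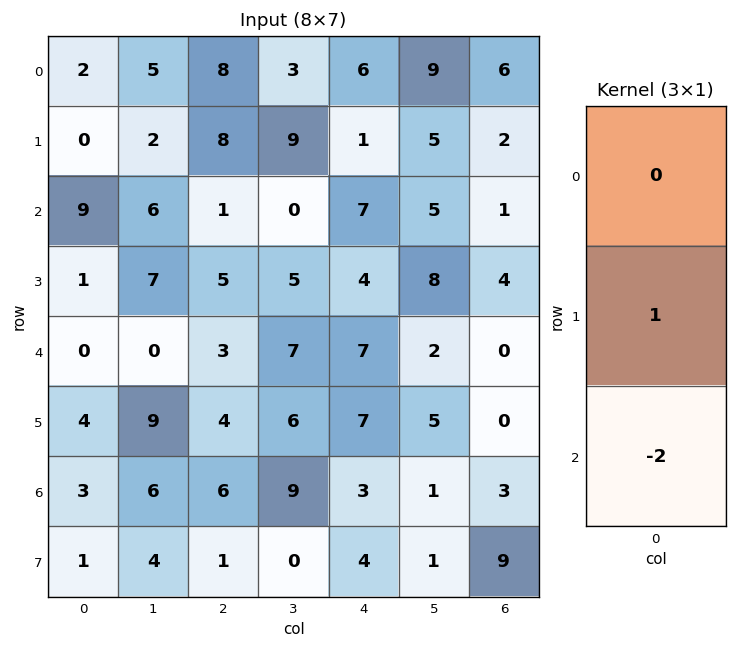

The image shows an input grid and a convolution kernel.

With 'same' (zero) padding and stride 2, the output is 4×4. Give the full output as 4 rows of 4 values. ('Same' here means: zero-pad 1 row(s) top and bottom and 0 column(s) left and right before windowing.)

2 -8 4 2
7 -9 -1 -7
-8 -5 -7 0
1 4 -5 -15

Output[0,0]: The receptive field on the zero-padded input at this output position is [0 / 2 / 0]. Elementwise product with the kernel and sum: 2·1 + 0·-2.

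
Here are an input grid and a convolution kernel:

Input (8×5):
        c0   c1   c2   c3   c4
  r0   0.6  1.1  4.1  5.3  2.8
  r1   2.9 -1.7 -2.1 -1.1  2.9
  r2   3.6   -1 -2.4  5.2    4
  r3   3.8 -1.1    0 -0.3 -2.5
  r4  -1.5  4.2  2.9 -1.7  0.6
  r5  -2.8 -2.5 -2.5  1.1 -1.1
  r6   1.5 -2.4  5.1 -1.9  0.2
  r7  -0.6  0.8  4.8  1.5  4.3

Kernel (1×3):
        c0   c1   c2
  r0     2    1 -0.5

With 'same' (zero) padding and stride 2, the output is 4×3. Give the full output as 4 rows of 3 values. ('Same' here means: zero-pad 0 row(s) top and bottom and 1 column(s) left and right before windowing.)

Output[0,0]: The receptive field on the zero-padded input at this output position is [0 0.6 1.1]. Elementwise product with the kernel and sum: 0·2 + 0.6·1 + 1.1·-0.5.
Output[0,1]: The receptive field on the zero-padded input at this output position is [1.1 4.1 5.3]. Elementwise product with the kernel and sum: 1.1·2 + 4.1·1 + 5.3·-0.5.

0.05 3.65 13.4
4.1 -7 14.4
-3.6 12.15 -2.8
2.7 1.25 -3.6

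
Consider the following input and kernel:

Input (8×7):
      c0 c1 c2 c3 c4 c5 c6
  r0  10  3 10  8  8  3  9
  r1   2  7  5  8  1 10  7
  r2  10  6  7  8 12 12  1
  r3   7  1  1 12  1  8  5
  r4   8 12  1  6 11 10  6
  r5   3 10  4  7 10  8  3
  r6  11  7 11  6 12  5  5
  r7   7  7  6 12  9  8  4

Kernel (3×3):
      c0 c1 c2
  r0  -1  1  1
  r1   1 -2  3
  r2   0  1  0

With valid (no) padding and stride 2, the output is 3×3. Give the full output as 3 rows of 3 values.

Output[0,0]: The receptive field on the input at this output position is [10 3 10 / 2 7 5 / 10 6 7]. Elementwise product with the kernel and sum: 10·-1 + 3·1 + 10·1 + 2·1 + 7·-2 + 5·3 + 6·1.
Output[0,1]: The receptive field on the input at this output position is [10 8 8 / 5 8 1 / 7 8 12]. Elementwise product with the kernel and sum: 10·-1 + 8·1 + 8·1 + 5·1 + 8·-2 + 1·3 + 8·1.

12 6 18
23 -1 11
7 42 13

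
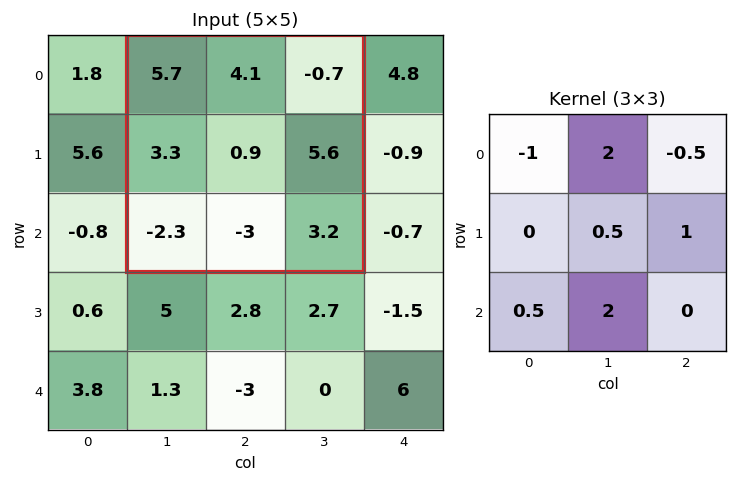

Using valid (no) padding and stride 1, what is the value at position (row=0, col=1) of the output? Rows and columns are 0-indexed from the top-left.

1.75

The receptive field on the input at this output position is [5.7 4.1 -0.7 / 3.3 0.9 5.6 / -2.3 -3 3.2]. Elementwise product with the kernel and sum: 5.7·-1 + 4.1·2 + -0.7·-0.5 + 0.9·0.5 + 5.6·1 + -2.3·0.5 + -3·2.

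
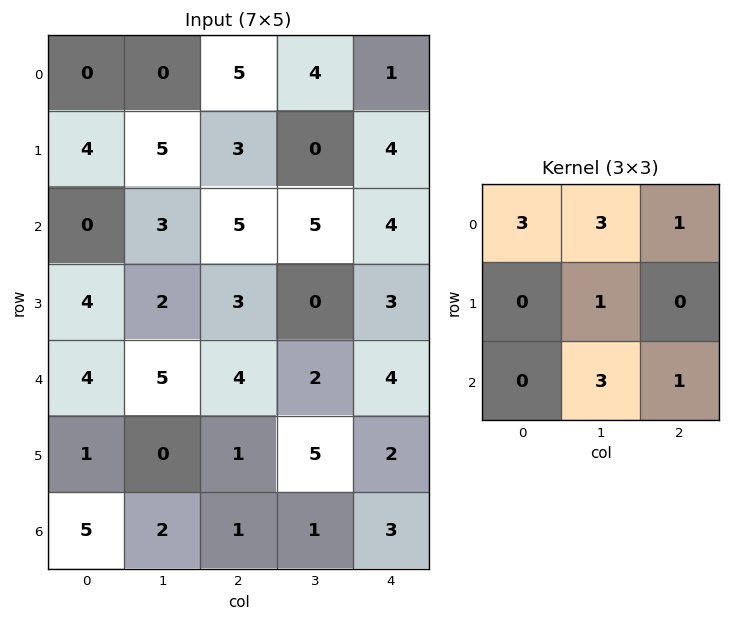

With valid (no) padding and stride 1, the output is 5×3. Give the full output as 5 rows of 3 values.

24 42 47
42 38 21
35 46 44
27 27 31
38 34 33

Output[0,0]: The receptive field on the input at this output position is [0 0 5 / 4 5 3 / 0 3 5]. Elementwise product with the kernel and sum: 0·3 + 0·3 + 5·1 + 5·1 + 3·3 + 5·1.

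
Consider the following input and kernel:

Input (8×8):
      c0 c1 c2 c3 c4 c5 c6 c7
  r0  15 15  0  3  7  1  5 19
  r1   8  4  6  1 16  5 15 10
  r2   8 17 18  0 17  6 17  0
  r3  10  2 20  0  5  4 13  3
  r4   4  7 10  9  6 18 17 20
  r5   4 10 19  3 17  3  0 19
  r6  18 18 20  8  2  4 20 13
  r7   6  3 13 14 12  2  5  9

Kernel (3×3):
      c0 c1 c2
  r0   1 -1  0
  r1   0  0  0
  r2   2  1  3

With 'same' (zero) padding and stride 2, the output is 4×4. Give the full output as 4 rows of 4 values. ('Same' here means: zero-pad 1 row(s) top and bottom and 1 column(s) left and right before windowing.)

20 17 33 55
8 22 2 20
24 30 27 54
11 52 32 39

Output[0,0]: The receptive field on the zero-padded input at this output position is [0 0 0 / 0 15 15 / 0 8 4]. Elementwise product with the kernel and sum: 0·1 + 0·-1 + 0·2 + 8·1 + 4·3.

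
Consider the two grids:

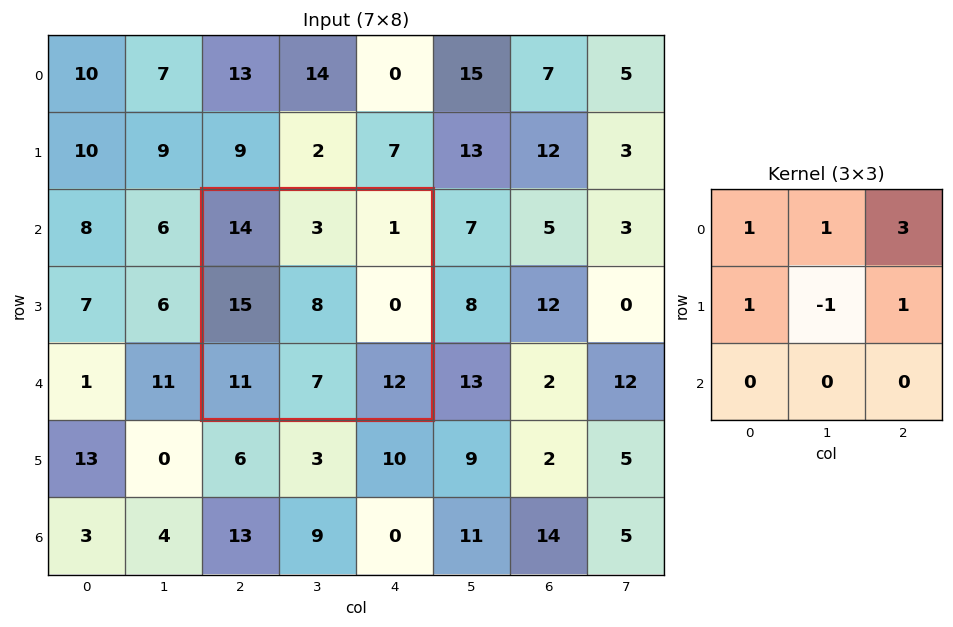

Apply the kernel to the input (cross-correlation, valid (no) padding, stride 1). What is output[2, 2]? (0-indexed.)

27

The receptive field on the input at this output position is [14 3 1 / 15 8 0 / 11 7 12]. Elementwise product with the kernel and sum: 14·1 + 3·1 + 1·3 + 15·1 + 8·-1 + 0·1.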